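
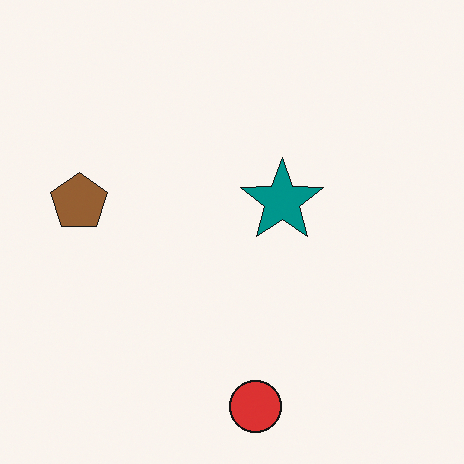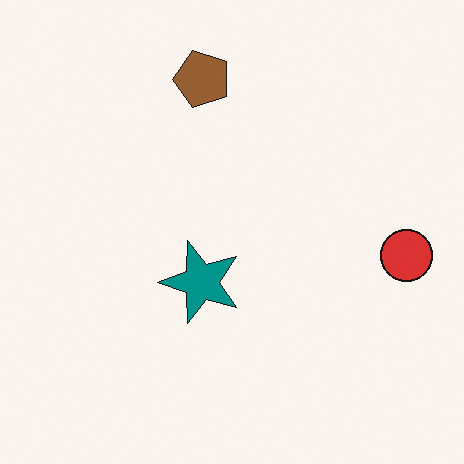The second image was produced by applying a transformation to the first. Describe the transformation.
This is the original image transposed (reflected across the top-left ↔ bottom-right diagonal).

Shapes have swapped their row and column positions — what was in the top-right is now in the bottom-left — a diagonal reflection.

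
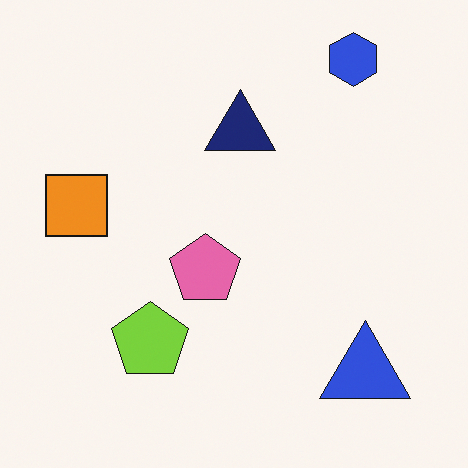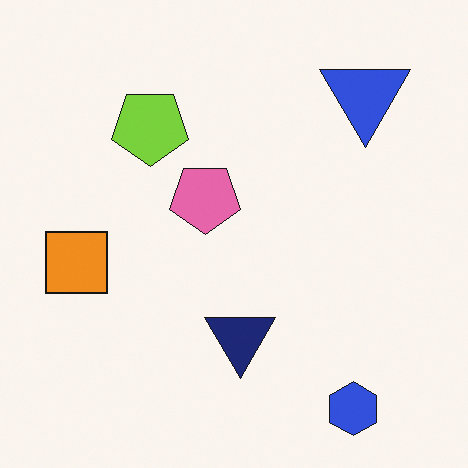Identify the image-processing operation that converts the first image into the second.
The image was flipped vertically (top ↔ bottom).

The blue hexagon is in the top-right of the first image and the bottom-right of the second — shapes on opposite sides of the horizontal midline have swapped in a mirror flip.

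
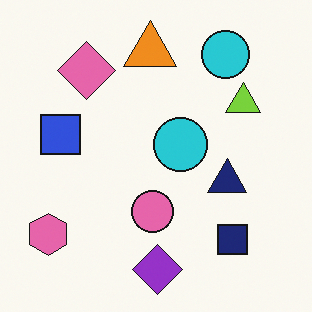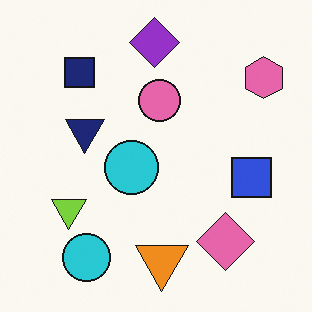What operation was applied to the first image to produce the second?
The transformation is: rotated 180°.

The pink hexagon sits in the bottom-left of the first image and the top-right of the second — consistent with a whole-image 180° rotation.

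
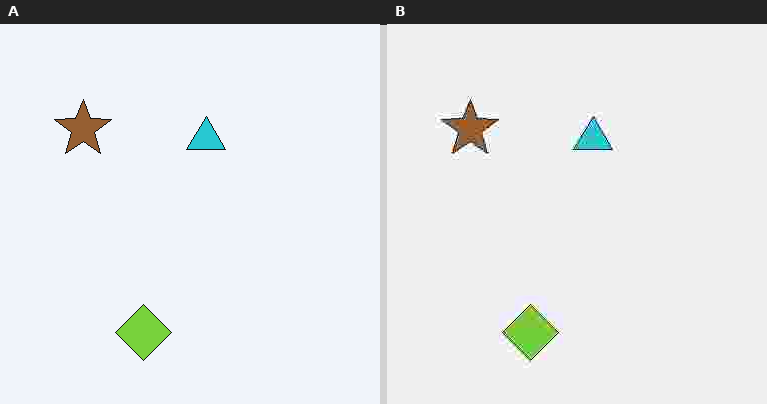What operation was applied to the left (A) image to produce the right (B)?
It was heavily JPEG-compressed with obvious blocking artifacts.

Blocky 8×8 compression artifacts appear around shape edges and the flat background shows ringing — characteristic JPEG degradation.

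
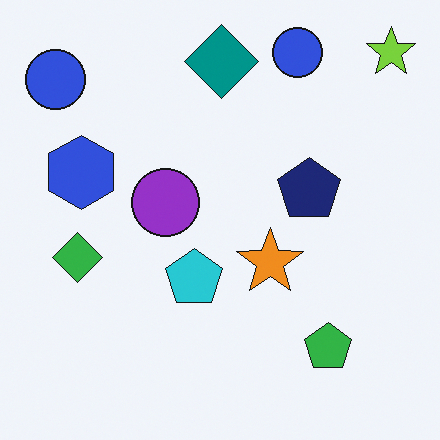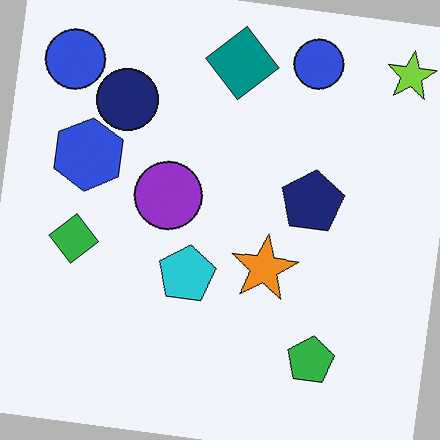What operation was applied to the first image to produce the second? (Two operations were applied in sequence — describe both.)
This is the original image rotated clockwise by a slight angle, then overlaid with an additional navy circle.

Every shape is tilted by the same angle and the image corners show triangular fill wedges — a whole-image rotation by a non-right angle. A navy circle appears in the second image that is absent from the first.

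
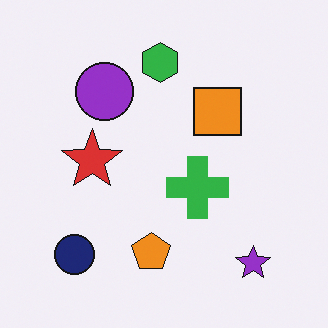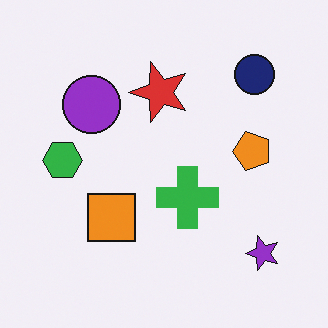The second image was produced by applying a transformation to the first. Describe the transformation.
It was transposed (reflected across the top-left ↔ bottom-right diagonal).

Shapes have swapped their row and column positions — what was in the top-right is now in the bottom-left — a diagonal reflection.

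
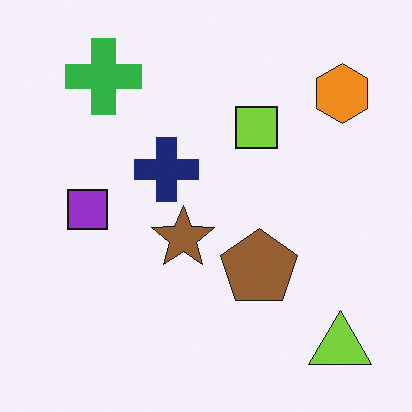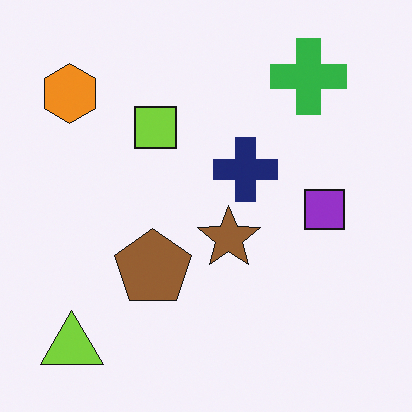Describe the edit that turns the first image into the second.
This is the original image flipped horizontally (left ↔ right).

The orange hexagon is in the top-right of the first image and the top-left of the second — shapes on opposite sides of the vertical midline have swapped in a mirror flip.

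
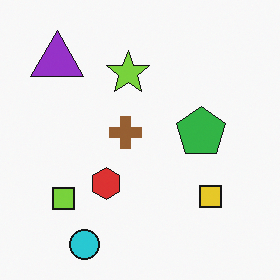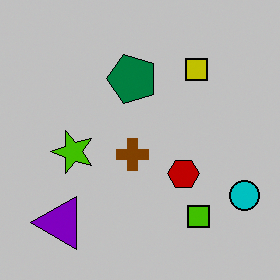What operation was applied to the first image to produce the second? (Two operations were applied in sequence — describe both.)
The transformation is: heavily posterized to just a handful of flat colors, then rotated 90° counter-clockwise.

Each flat color has snapped to a coarser quantized level — most visibly, the near-white background has dropped to a flat grey. The cyan circle sits in the bottom-left of the first image and the bottom-right of the second — consistent with a whole-image 90° counter-clockwise rotation.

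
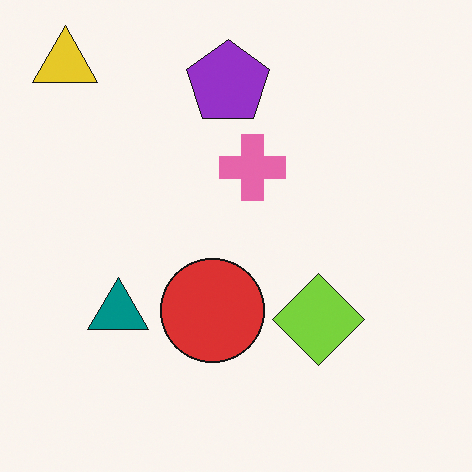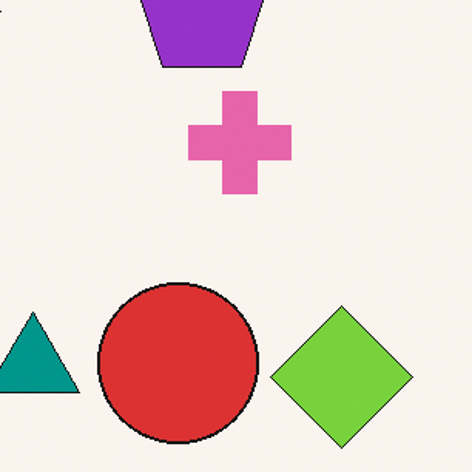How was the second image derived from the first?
Cropped slightly and scaled back up.

The visible shapes are larger and the field of view is narrower; shapes near the original edges may be partly or wholly outside the frame — a crop-and-rescale.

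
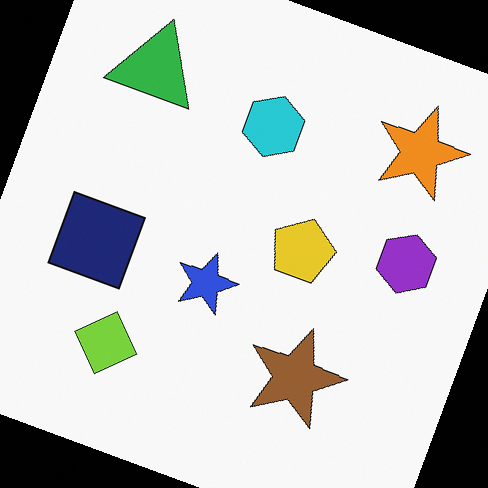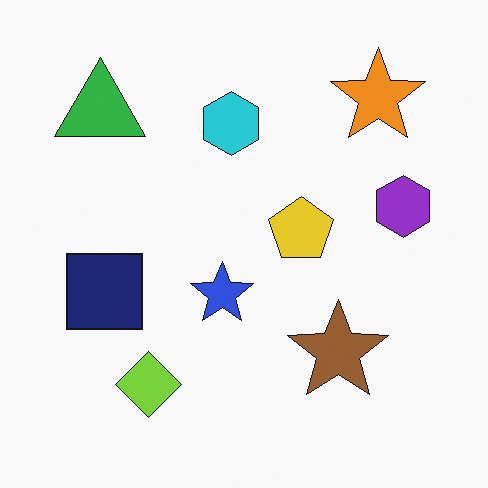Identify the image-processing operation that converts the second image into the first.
The transformation is: rotated clockwise by a clearly visible amount.

Every shape is tilted by the same angle and the image corners show triangular fill wedges — a whole-image rotation by a non-right angle.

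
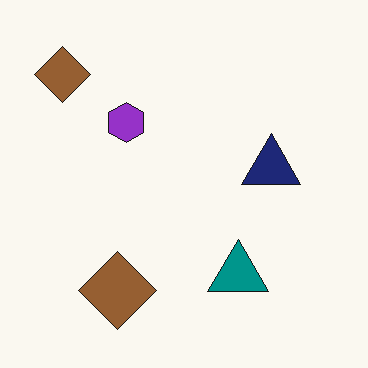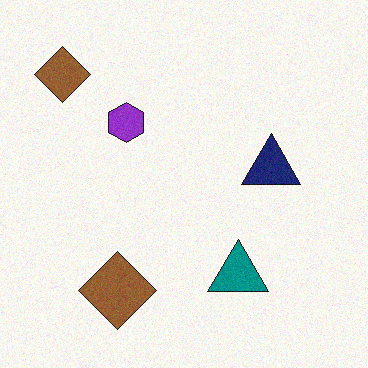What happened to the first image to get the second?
The image was degraded with a light layer of grain.

Random speckle covers the whole image, including the flat background.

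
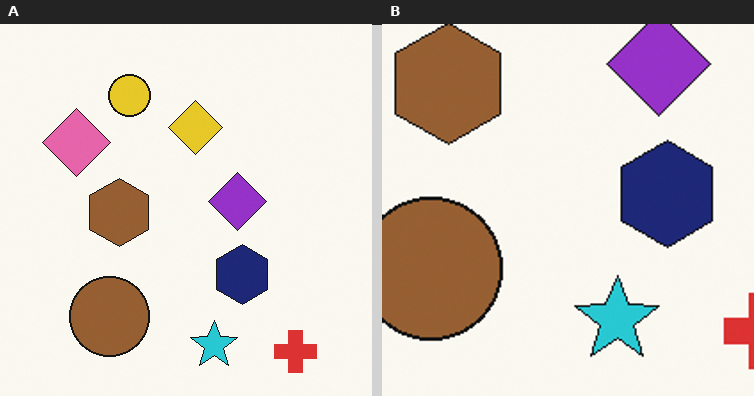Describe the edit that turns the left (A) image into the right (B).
The image was cropped tightly and scaled back up.

The visible shapes are larger and the field of view is narrower; shapes near the original edges may be partly or wholly outside the frame — a crop-and-rescale.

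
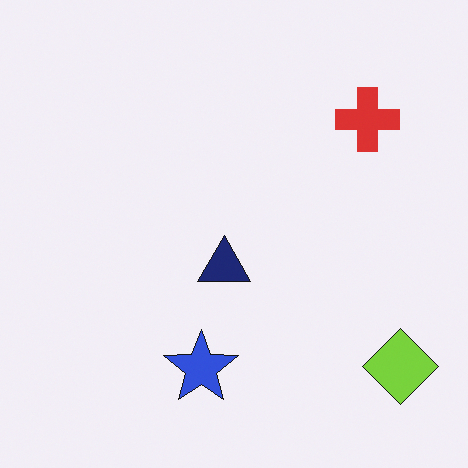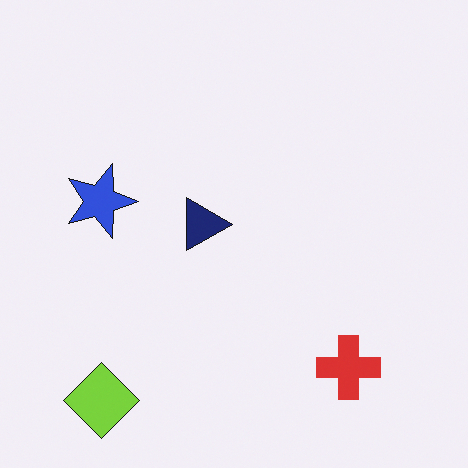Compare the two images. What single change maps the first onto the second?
It was rotated 90° clockwise.

The lime diamond sits in the bottom-right of the first image and the bottom-left of the second — consistent with a whole-image 90° clockwise rotation.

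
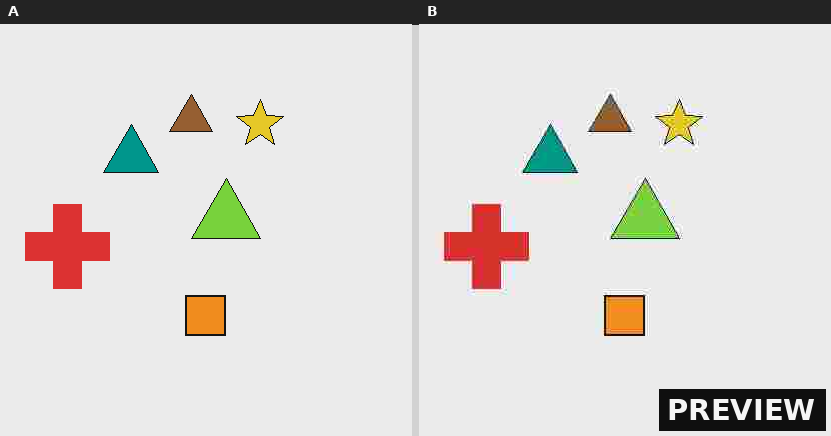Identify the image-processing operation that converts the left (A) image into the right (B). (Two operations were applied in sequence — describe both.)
The transformation is: heavily JPEG-compressed with obvious blocking artifacts, then watermarked with the text "PREVIEW" in the lower-right corner.

Blocky 8×8 compression artifacts appear around shape edges and the flat background shows ringing — characteristic JPEG degradation. A dark label reading "PREVIEW" appears in the lower-right corner.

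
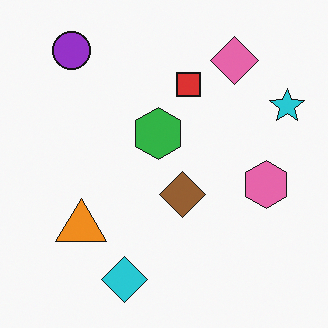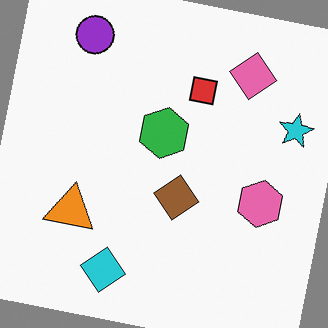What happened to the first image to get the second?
The image was rotated clockwise by a small amount.

Every shape is tilted by the same angle and the image corners show triangular fill wedges — a whole-image rotation by a non-right angle.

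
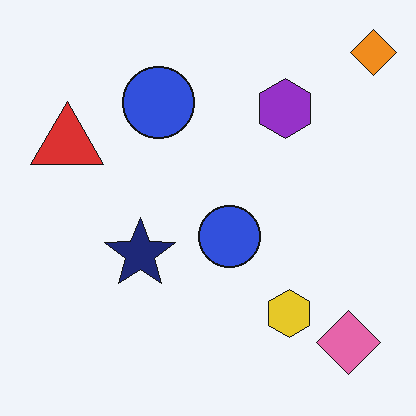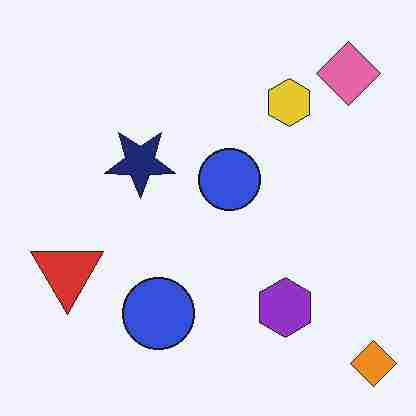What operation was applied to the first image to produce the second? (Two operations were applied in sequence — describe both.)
The transformation is: flipped vertically (top ↔ bottom), then heavily JPEG-compressed with obvious blocking artifacts.

The orange diamond is in the top-right of the first image and the bottom-right of the second — shapes on opposite sides of the horizontal midline have swapped in a mirror flip. Blocky 8×8 compression artifacts appear around shape edges and the flat background shows ringing — characteristic JPEG degradation.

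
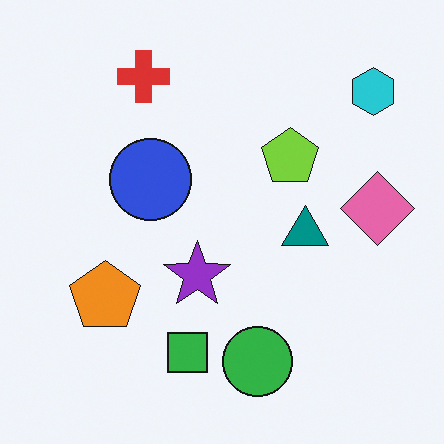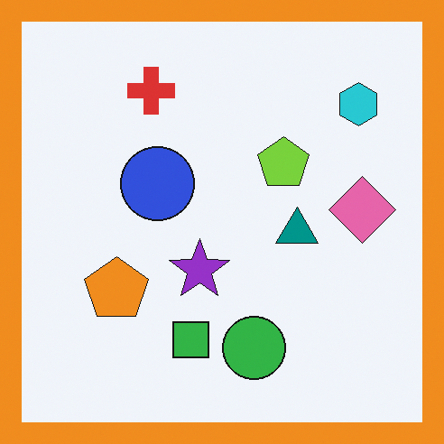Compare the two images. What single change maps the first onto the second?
This is the original image framed with a orange border.

A solid orange frame runs around the edge of the second image, with the content slightly shrunk inside it.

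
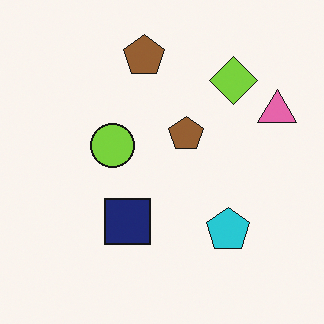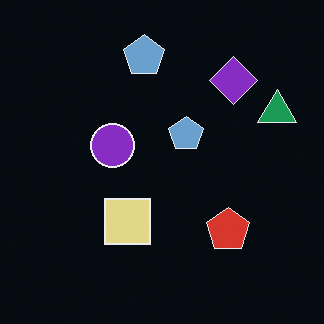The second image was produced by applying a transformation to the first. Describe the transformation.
The second image is the first color-inverted (negative).

The light background has become dark and every shape's color is its complement — a photographic negative.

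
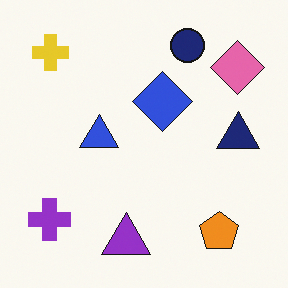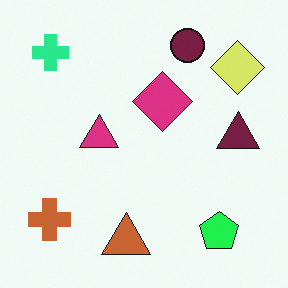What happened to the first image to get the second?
The second image is the first hue-shifted noticeably.

Every shape's color has rotated by the same amount around the hue wheel — a uniform hue shift.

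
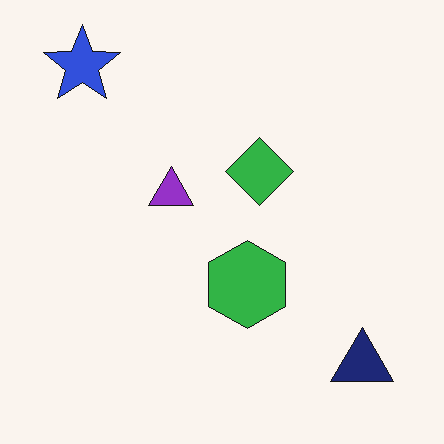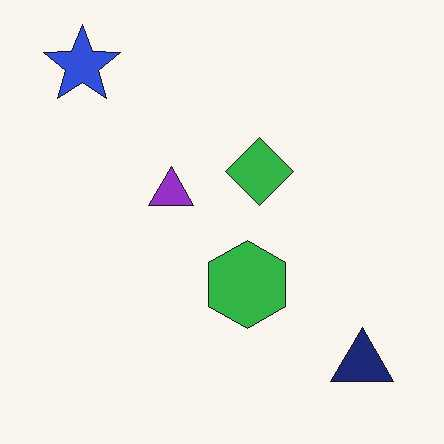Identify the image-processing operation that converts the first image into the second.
The image was JPEG-compressed with visible artifacts.

Blocky 8×8 compression artifacts appear around shape edges and the flat background shows ringing — characteristic JPEG degradation.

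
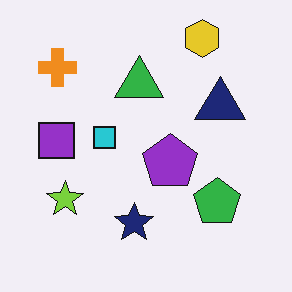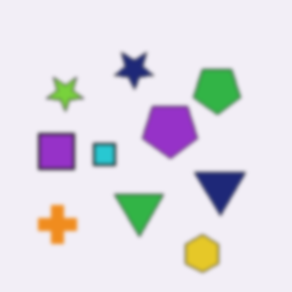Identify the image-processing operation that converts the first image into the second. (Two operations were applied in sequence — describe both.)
The second image is the first given a subtle gaussian blur, then flipped vertically (top ↔ bottom).

Shape edges and outlines are uniformly softened across the whole image. The yellow hexagon is in the top-right of the first image and the bottom-right of the second — shapes on opposite sides of the horizontal midline have swapped in a mirror flip.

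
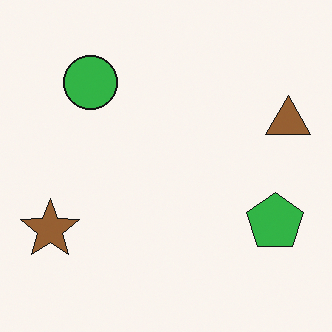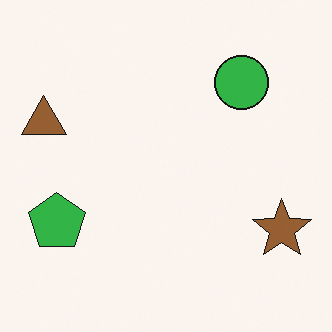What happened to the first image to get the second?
The image was flipped horizontally (left ↔ right).

The brown triangle is in the right of the first image and the left of the second — shapes on opposite sides of the vertical midline have swapped in a mirror flip.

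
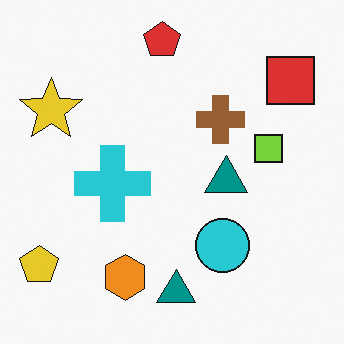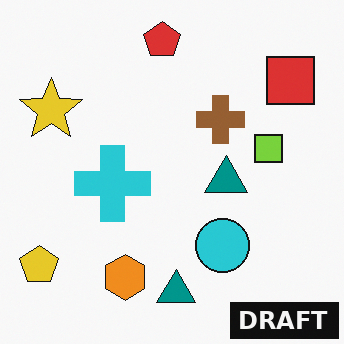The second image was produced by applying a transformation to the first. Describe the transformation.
The image was watermarked with the text "DRAFT" in the lower-right corner.

A dark label reading "DRAFT" appears in the lower-right corner.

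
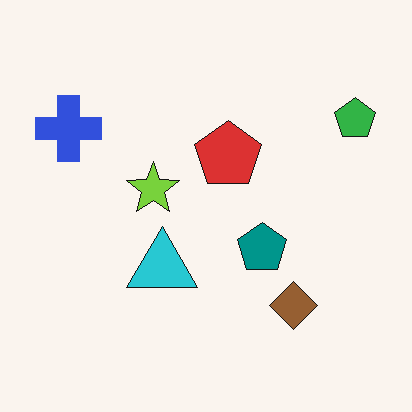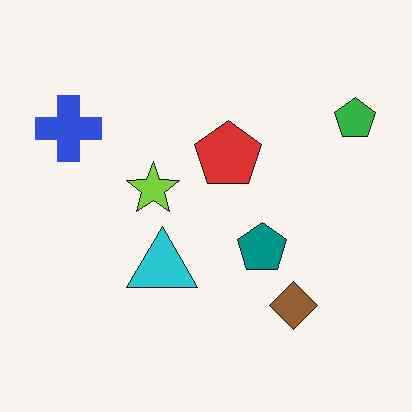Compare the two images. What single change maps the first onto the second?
Given moderate JPEG compression.

Blocky 8×8 compression artifacts appear around shape edges and the flat background shows ringing — characteristic JPEG degradation.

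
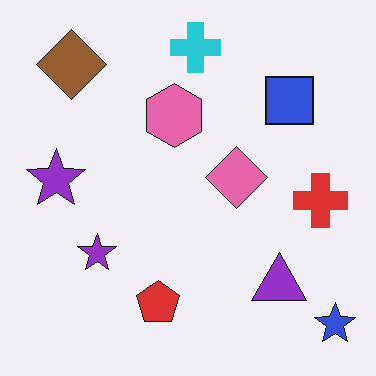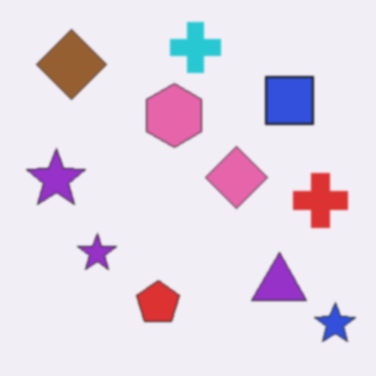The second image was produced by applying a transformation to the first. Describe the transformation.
The image was lightly blurred.

Shape edges and outlines are uniformly softened across the whole image.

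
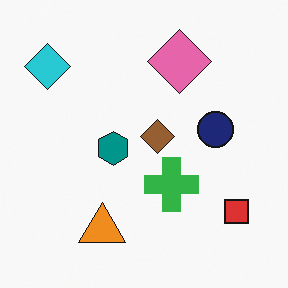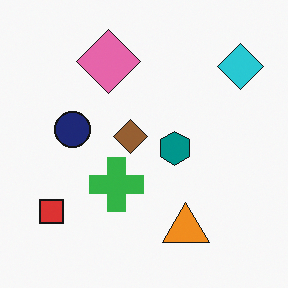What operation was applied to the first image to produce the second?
It was flipped horizontally (left ↔ right).

The cyan diamond is in the top-left of the first image and the top-right of the second — shapes on opposite sides of the vertical midline have swapped in a mirror flip.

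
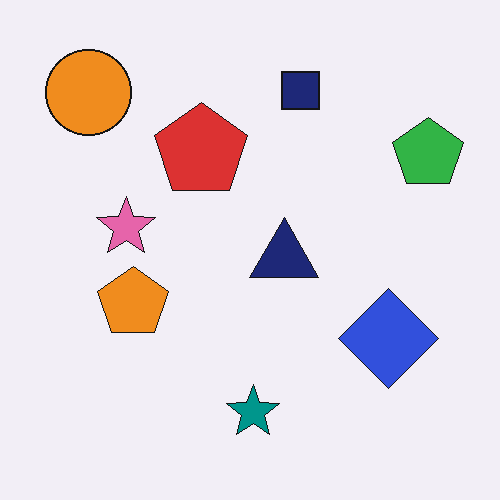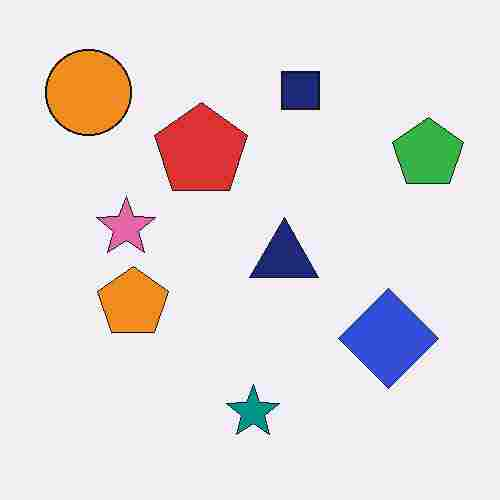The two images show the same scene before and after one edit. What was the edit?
The transformation is: degraded with heavy JPEG compression.

Blocky 8×8 compression artifacts appear around shape edges and the flat background shows ringing — characteristic JPEG degradation.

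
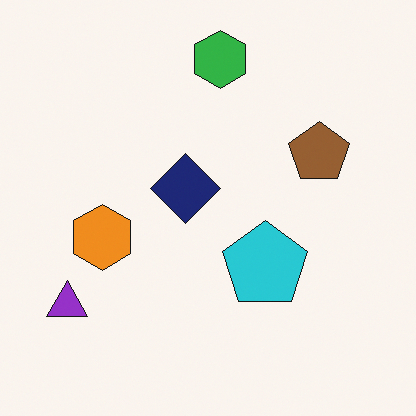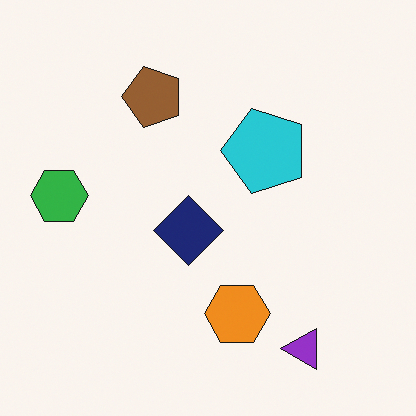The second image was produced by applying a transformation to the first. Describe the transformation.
The transformation is: rotated 90° counter-clockwise.

The purple triangle sits in the bottom-left of the first image and the bottom-right of the second — consistent with a whole-image 90° counter-clockwise rotation.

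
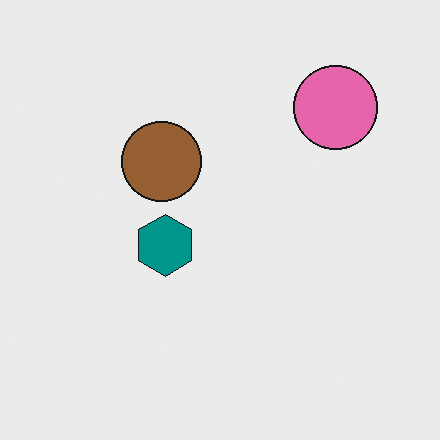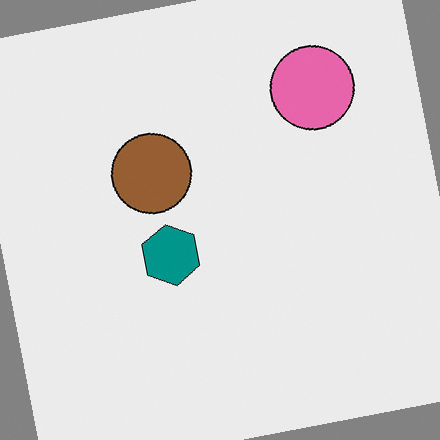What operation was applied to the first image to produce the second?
Rotated counter-clockwise by a slight angle.

Every shape is tilted by the same angle and the image corners show triangular fill wedges — a whole-image rotation by a non-right angle.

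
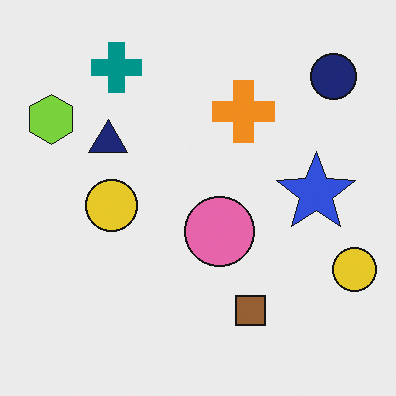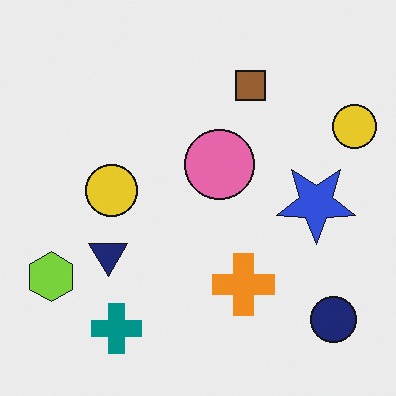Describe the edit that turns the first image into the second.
The second image is the first flipped vertically (top ↔ bottom).

The teal cross is in the top-left of the first image and the bottom-left of the second — shapes on opposite sides of the horizontal midline have swapped in a mirror flip.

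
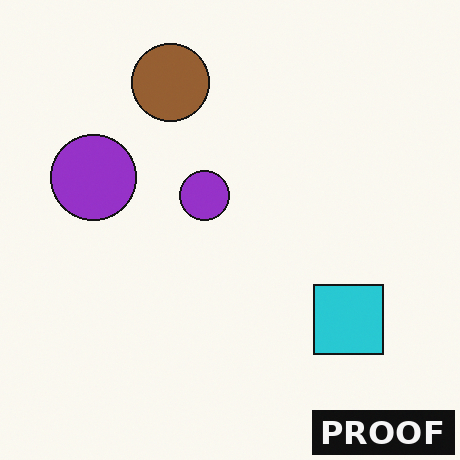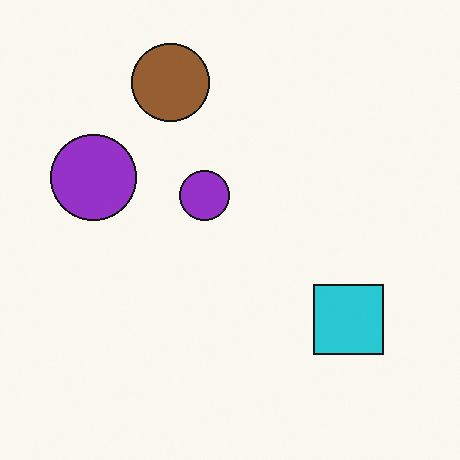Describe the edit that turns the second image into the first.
The transformation is: watermarked with the text "PROOF" in the lower-right corner.

A dark label reading "PROOF" appears in the lower-right corner.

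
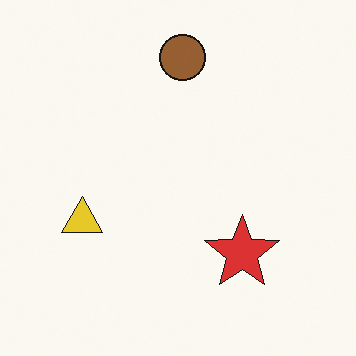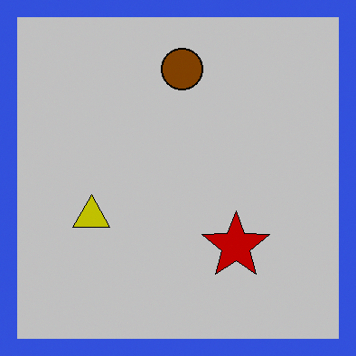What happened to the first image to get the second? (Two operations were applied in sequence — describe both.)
Heavily posterized to just a handful of flat colors, then framed with a blue border.

Each flat color has snapped to a coarser quantized level — most visibly, the near-white background has dropped to a flat grey. A solid blue frame runs around the edge of the second image, with the content slightly shrunk inside it.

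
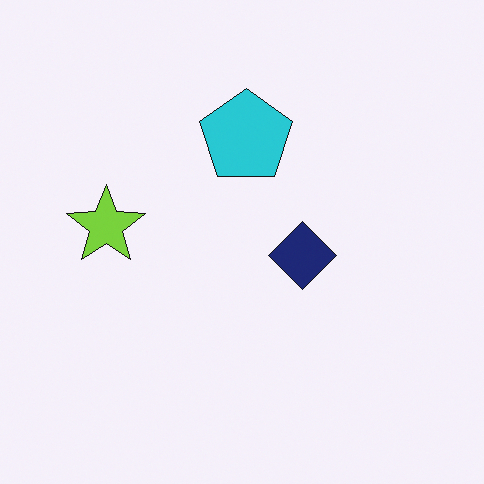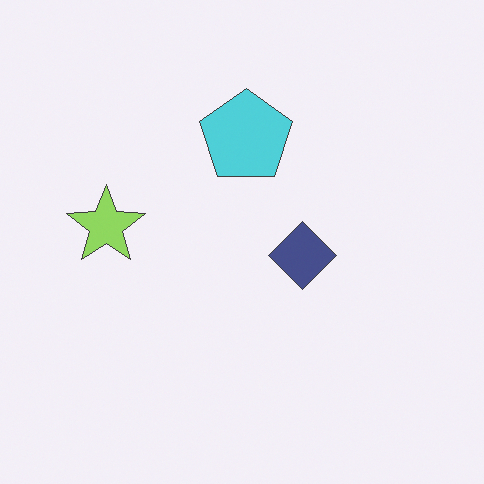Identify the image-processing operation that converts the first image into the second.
The second image is the first given slightly reduced contrast.

Tones are pushed toward mid-grey across the whole image — a global contrast change.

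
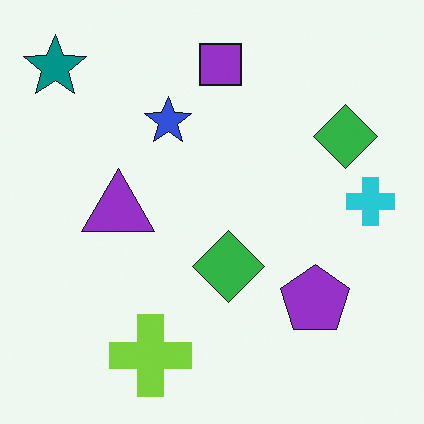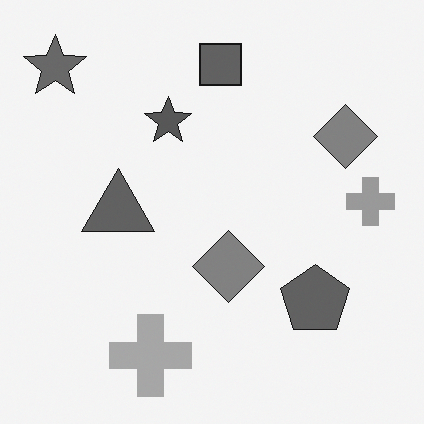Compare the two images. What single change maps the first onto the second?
It was converted to grayscale.

All color is removed — every shape is now a shade of grey.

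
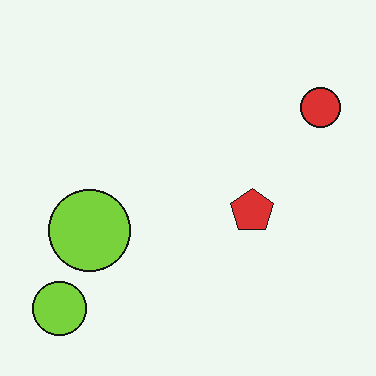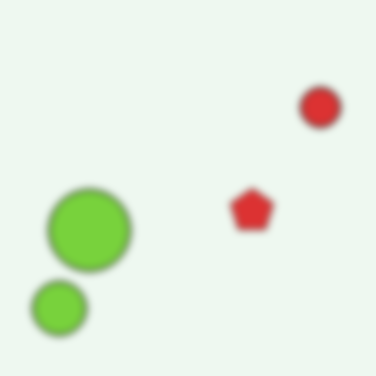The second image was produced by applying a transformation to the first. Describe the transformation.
The image was moderately blurred.

Shape edges and outlines are uniformly softened across the whole image.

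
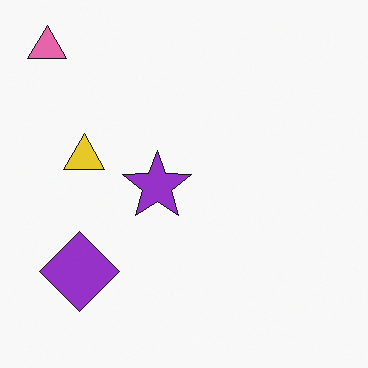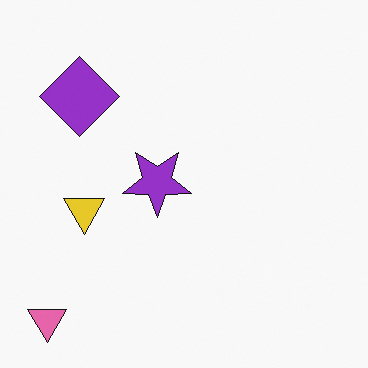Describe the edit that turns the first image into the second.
It was flipped vertically (top ↔ bottom).

The pink triangle is in the top-left of the first image and the bottom-left of the second — shapes on opposite sides of the horizontal midline have swapped in a mirror flip.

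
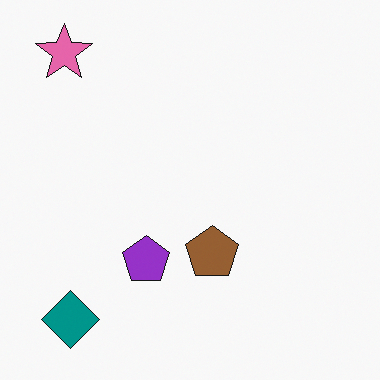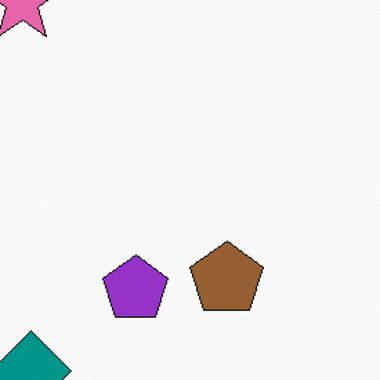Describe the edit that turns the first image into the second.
Cropped slightly and scaled back up.

The visible shapes are larger and the field of view is narrower; shapes near the original edges may be partly or wholly outside the frame — a crop-and-rescale.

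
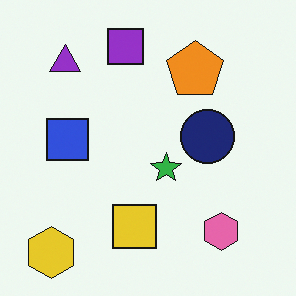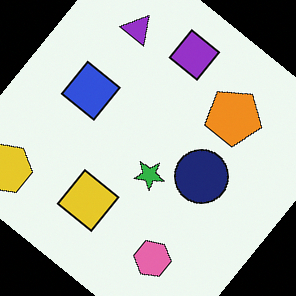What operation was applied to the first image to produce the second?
The transformation is: rotated clockwise by a large amount — several tens of degrees.

Every shape is tilted by the same angle and the image corners show triangular fill wedges — a whole-image rotation by a non-right angle.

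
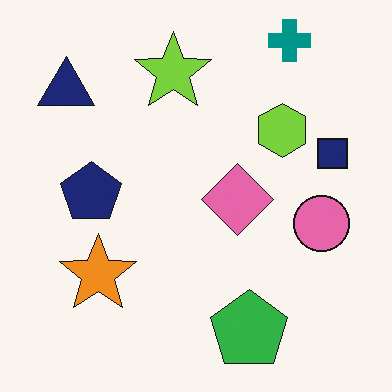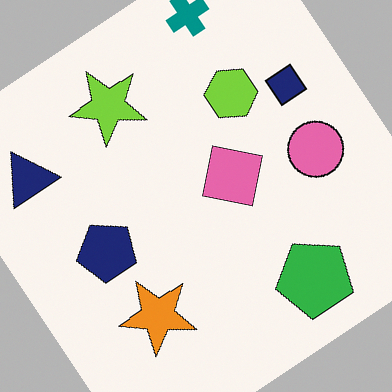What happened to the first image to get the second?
The image was rotated counter-clockwise by a large amount — several tens of degrees.

Every shape is tilted by the same angle and the image corners show triangular fill wedges — a whole-image rotation by a non-right angle.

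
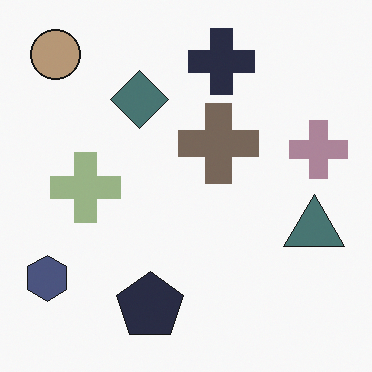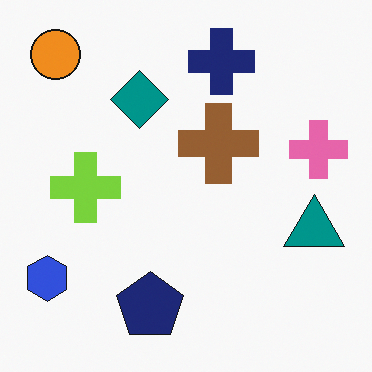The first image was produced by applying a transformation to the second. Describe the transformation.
The first image is the second made much more muted (saturation change).

All colors are more muted and greyish — a global saturation change.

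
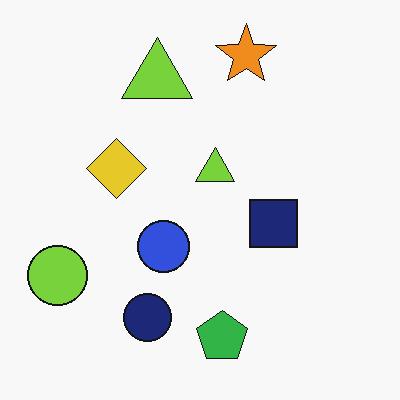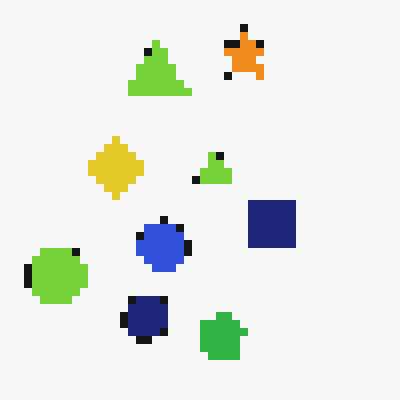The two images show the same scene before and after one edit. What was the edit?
The transformation is: pixelated into visible square blocks.

Shapes are reduced to large square blocks; fine edges and outlines are lost — a downscale-then-upscale (mosaic) effect.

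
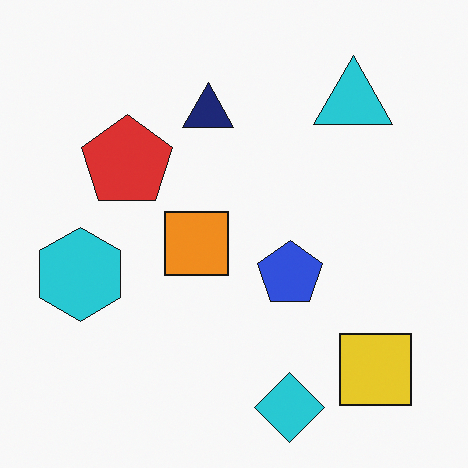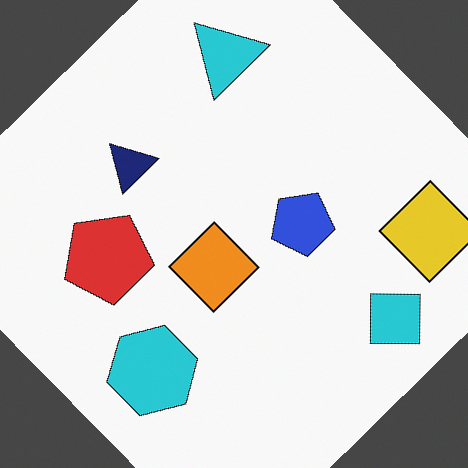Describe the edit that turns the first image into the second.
The image was rotated counter-clockwise by a large amount — several tens of degrees.

Every shape is tilted by the same angle and the image corners show triangular fill wedges — a whole-image rotation by a non-right angle.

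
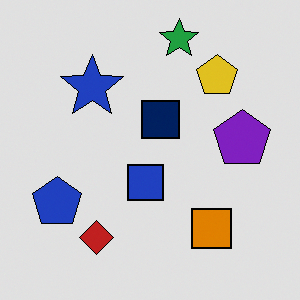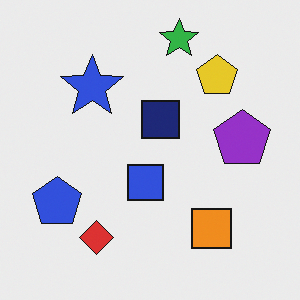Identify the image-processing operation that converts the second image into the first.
The image was posterized to a reduced palette.

Each flat color has snapped to a coarser quantized level — most visibly, the near-white background has dropped to a flat grey.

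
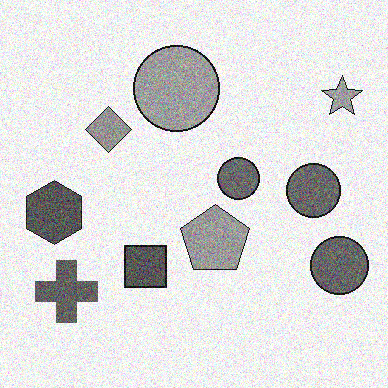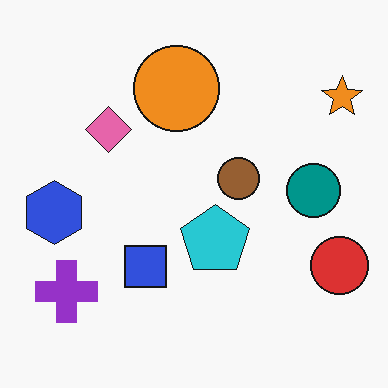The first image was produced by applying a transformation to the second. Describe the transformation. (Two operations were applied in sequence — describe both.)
Converted to grayscale, then degraded with visible gaussian noise.

All color is removed — every shape is now a shade of grey. Random speckle covers the whole image, including the flat background.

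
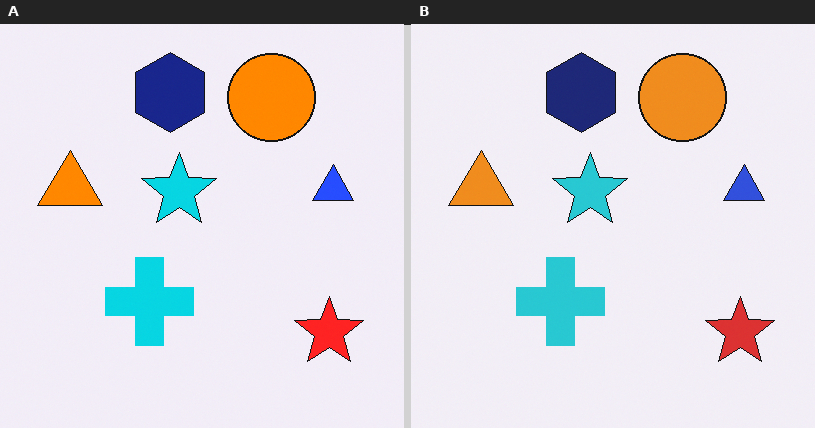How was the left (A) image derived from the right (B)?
The left (A) image is the right (B) slightly oversaturated.

All colors are more vivid — a global saturation change.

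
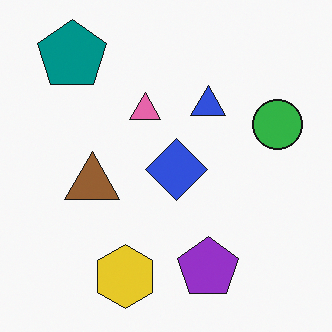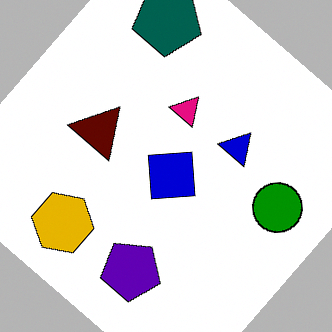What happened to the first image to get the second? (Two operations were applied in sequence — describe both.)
The second image is the first boosted in contrast, then rotated clockwise by a large amount — several tens of degrees.

Tones are pushed away from mid-grey across the whole image — a global contrast change. Every shape is tilted by the same angle and the image corners show triangular fill wedges — a whole-image rotation by a non-right angle.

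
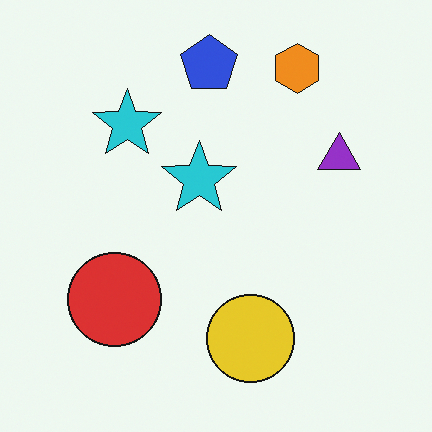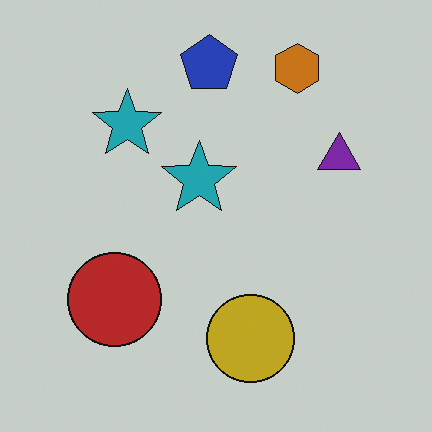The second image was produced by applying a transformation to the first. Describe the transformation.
This is the original image slightly darkened.

Every pixel — background and shapes alike — is uniformly darkened.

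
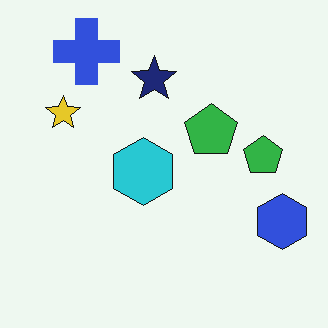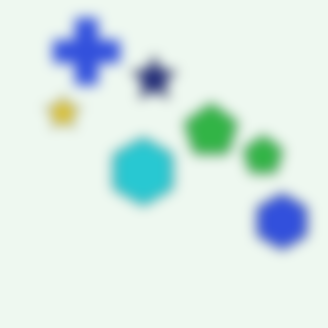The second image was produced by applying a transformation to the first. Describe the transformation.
It was strongly gaussian-blurred.

Shape edges and outlines are uniformly softened across the whole image.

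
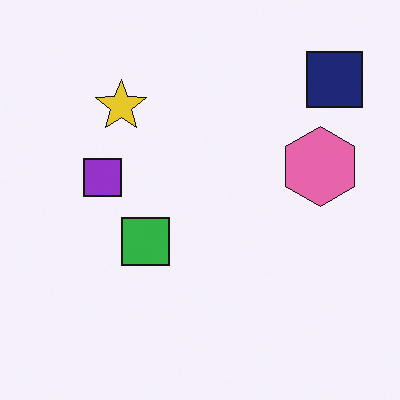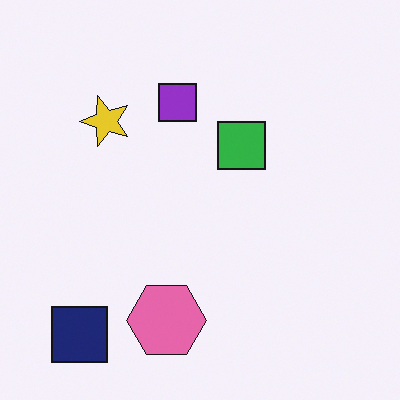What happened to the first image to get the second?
Transposed (reflected across the top-left ↔ bottom-right diagonal).

Shapes have swapped their row and column positions — what was in the top-right is now in the bottom-left — a diagonal reflection.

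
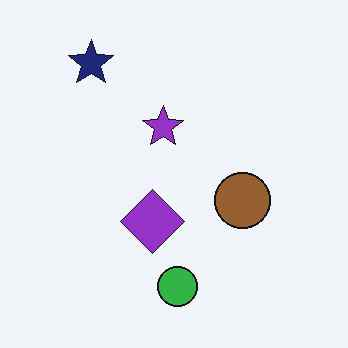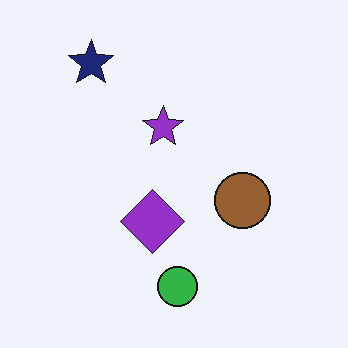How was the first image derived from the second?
It was JPEG-compressed with visible artifacts.

Blocky 8×8 compression artifacts appear around shape edges and the flat background shows ringing — characteristic JPEG degradation.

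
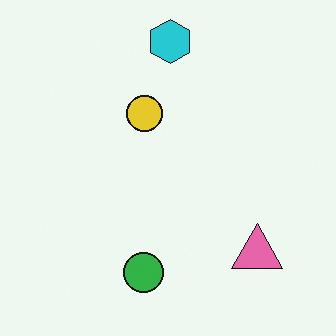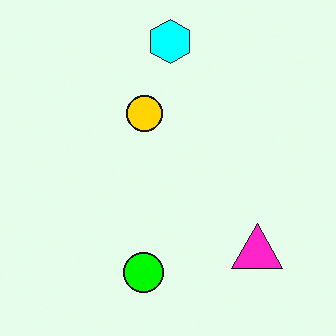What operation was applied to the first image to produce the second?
Made much more vivid (saturation change).

All colors are more vivid — a global saturation change.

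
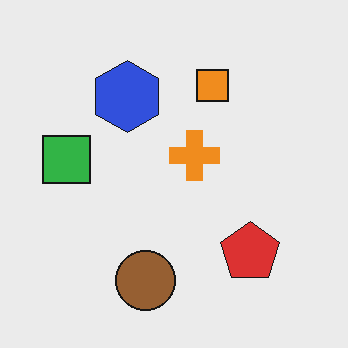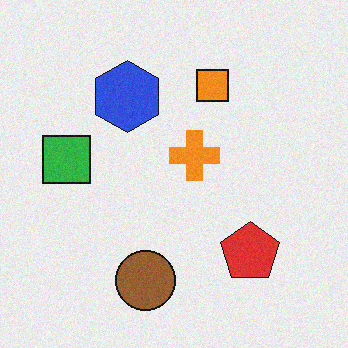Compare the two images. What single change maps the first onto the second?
It was degraded with a light layer of grain.

Random speckle covers the whole image, including the flat background.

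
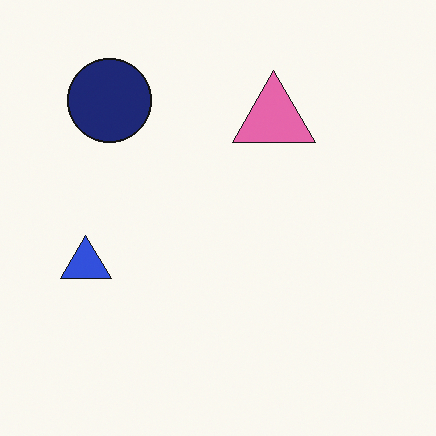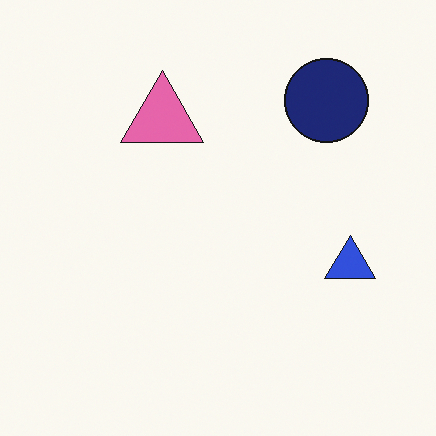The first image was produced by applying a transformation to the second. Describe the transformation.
Flipped horizontally (left ↔ right).

The blue triangle is in the right of the second image and the left of the first — shapes on opposite sides of the vertical midline have swapped in a mirror flip.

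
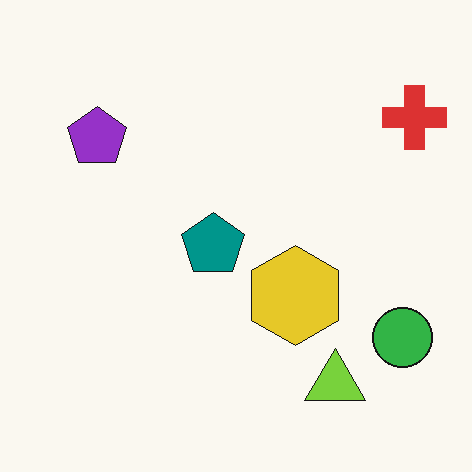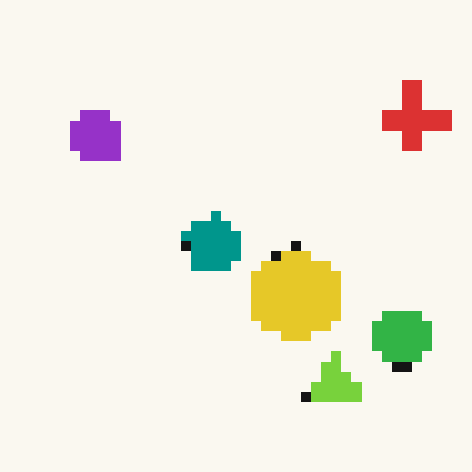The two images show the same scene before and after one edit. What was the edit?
It was heavily pixelated into large blocks.

Shapes are reduced to large square blocks; fine edges and outlines are lost — a downscale-then-upscale (mosaic) effect.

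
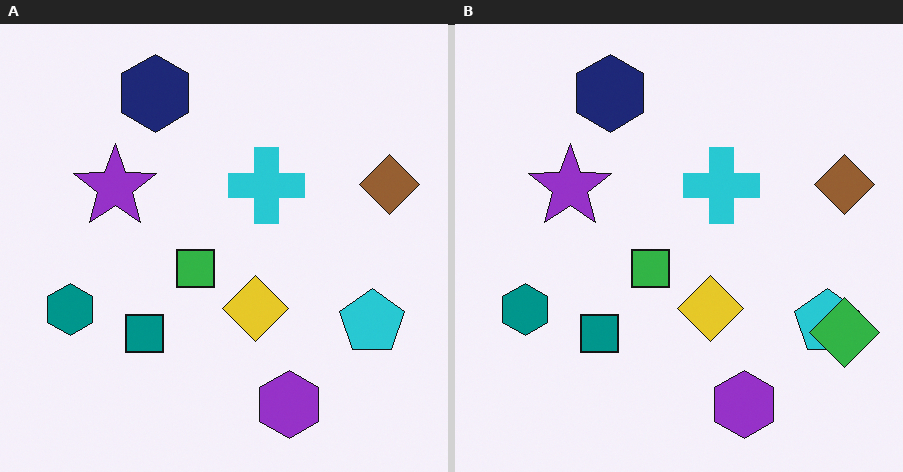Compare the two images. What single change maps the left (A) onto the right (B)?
This is the original image overlaid with an additional green diamond.

A green diamond appears in the right (B) image that is absent from the left (A).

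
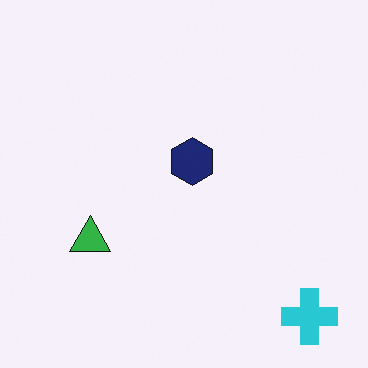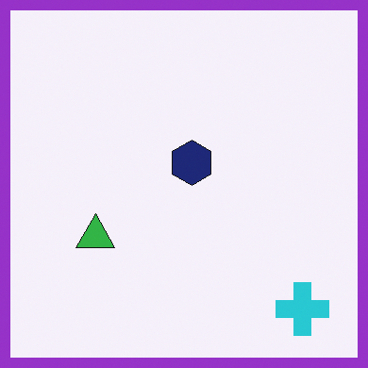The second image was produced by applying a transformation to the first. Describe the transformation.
The transformation is: framed with a purple border.

A solid purple frame runs around the edge of the second image, with the content slightly shrunk inside it.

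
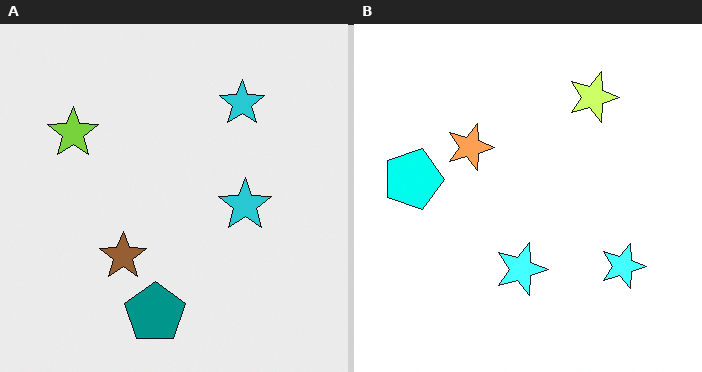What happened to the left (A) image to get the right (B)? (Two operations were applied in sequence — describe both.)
Rotated 90° clockwise, then brightened a lot.

The lime star sits in the top-left of the left (A) image and the top-right of the right (B) — consistent with a whole-image 90° clockwise rotation. Every pixel — background and shapes alike — is uniformly brightened.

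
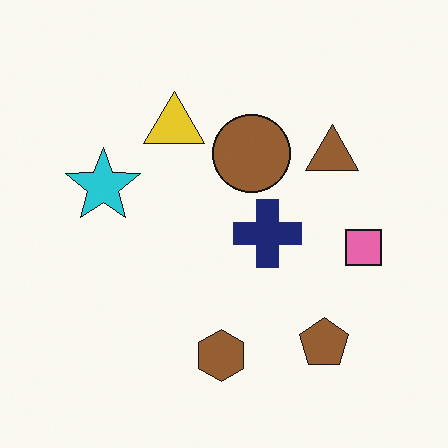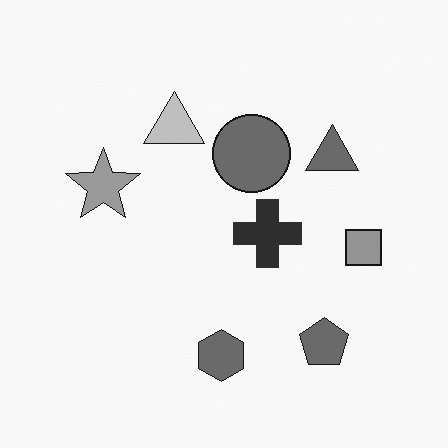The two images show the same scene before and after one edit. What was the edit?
The image was converted to grayscale.

All color is removed — every shape is now a shade of grey.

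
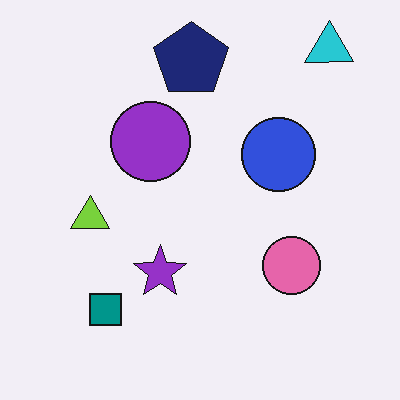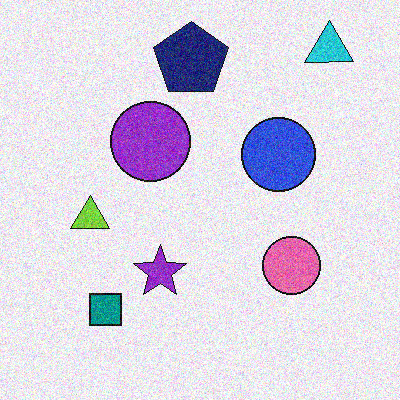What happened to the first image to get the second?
This is the original image degraded with visible gaussian noise.

Random speckle covers the whole image, including the flat background.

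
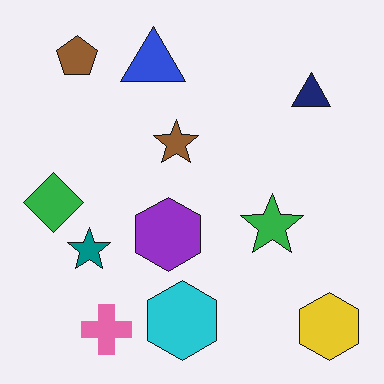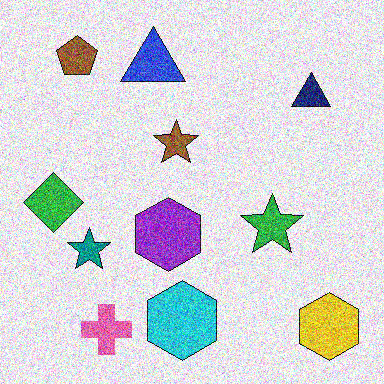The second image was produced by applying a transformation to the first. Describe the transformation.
The image was degraded with strong gaussian noise.

Random speckle covers the whole image, including the flat background.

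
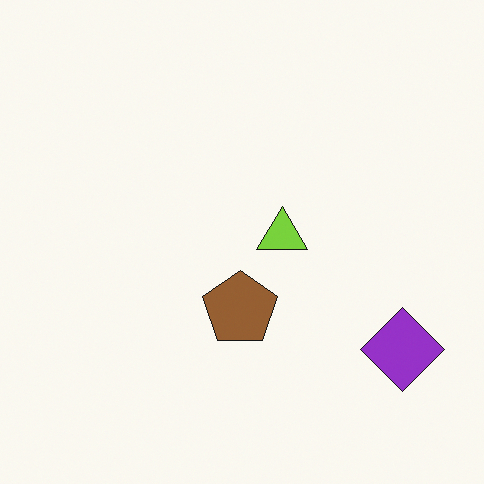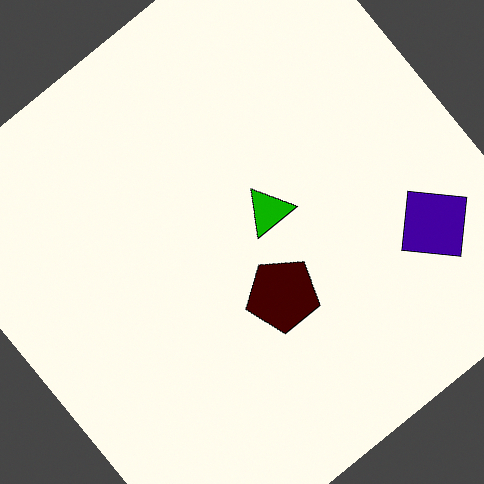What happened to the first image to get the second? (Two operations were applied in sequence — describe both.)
The transformation is: boosted in contrast, then rotated counter-clockwise by a large amount — several tens of degrees.

Tones are pushed away from mid-grey across the whole image — a global contrast change. Every shape is tilted by the same angle and the image corners show triangular fill wedges — a whole-image rotation by a non-right angle.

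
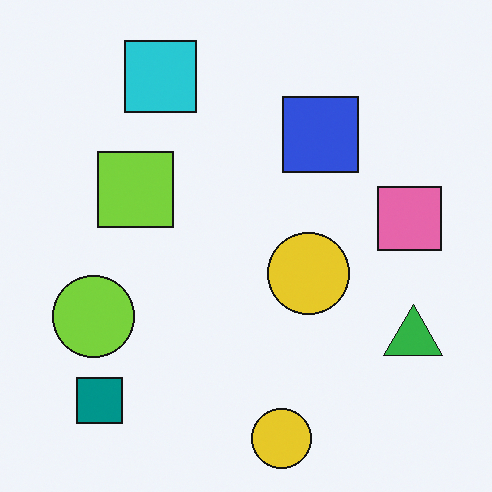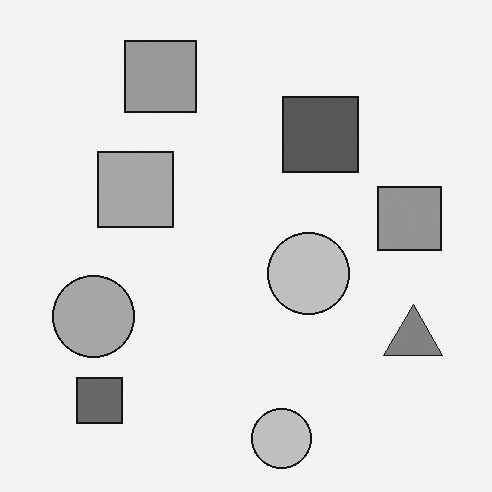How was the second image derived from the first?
The image was converted to grayscale.

All color is removed — every shape is now a shade of grey.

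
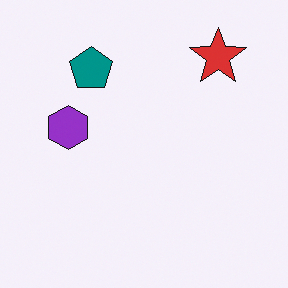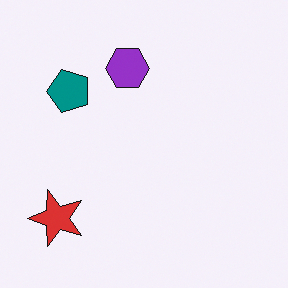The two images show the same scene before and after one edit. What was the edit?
The image was transposed (reflected across the top-left ↔ bottom-right diagonal).

Shapes have swapped their row and column positions — what was in the top-right is now in the bottom-left — a diagonal reflection.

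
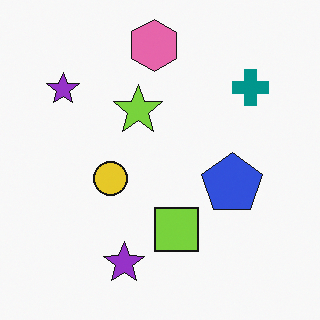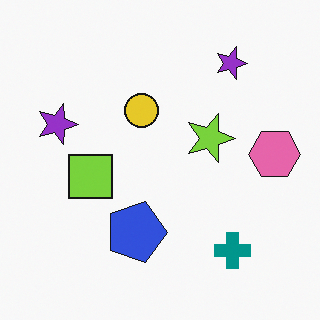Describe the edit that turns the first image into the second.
This is the original image rotated 90° clockwise.

The teal cross sits in the top-right of the first image and the bottom-right of the second — consistent with a whole-image 90° clockwise rotation.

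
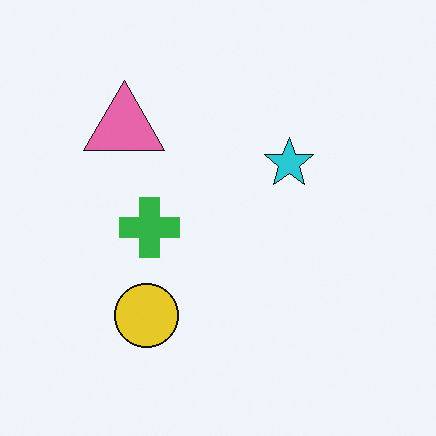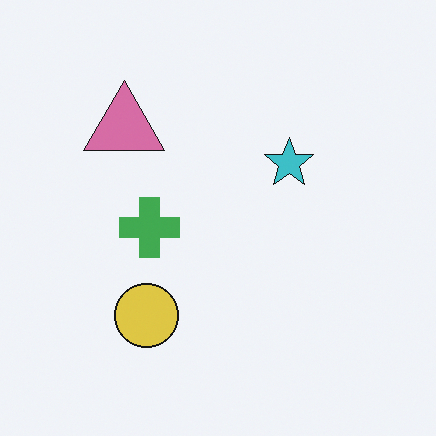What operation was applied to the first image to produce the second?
It was slightly desaturated.

All colors are more muted and greyish — a global saturation change.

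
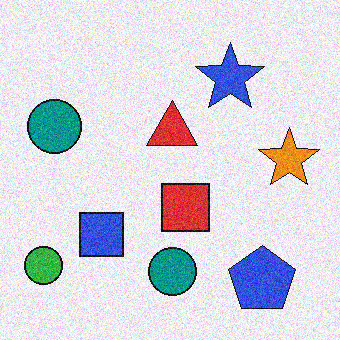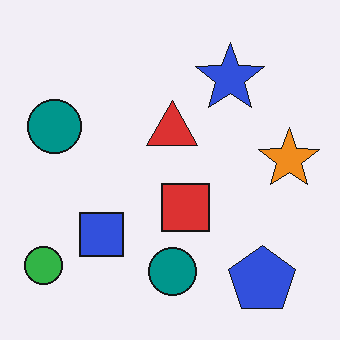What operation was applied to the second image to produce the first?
The first image is the second degraded with moderate additive noise.

Random speckle covers the whole image, including the flat background.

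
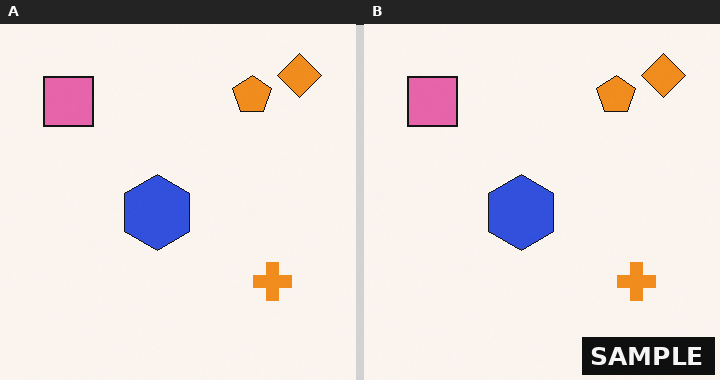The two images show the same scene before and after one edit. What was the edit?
The transformation is: watermarked with the text "SAMPLE" in the lower-right corner.

A dark label reading "SAMPLE" appears in the lower-right corner.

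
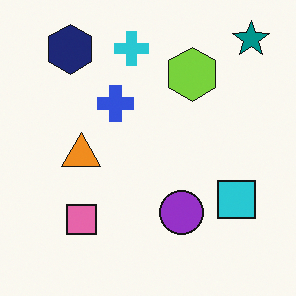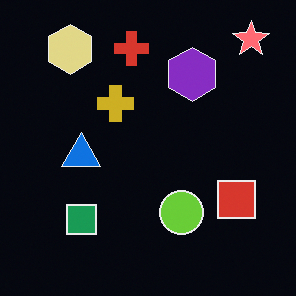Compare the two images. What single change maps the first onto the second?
The second image is the first color-inverted (negative).

The light background has become dark and every shape's color is its complement — a photographic negative.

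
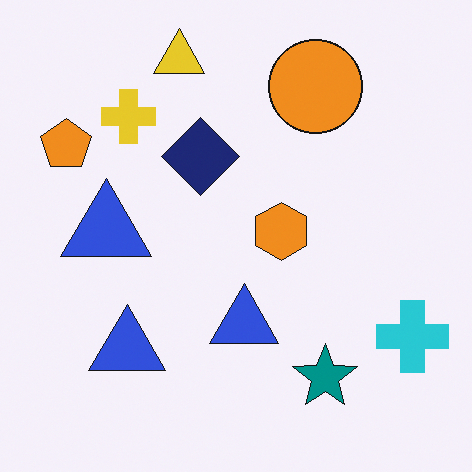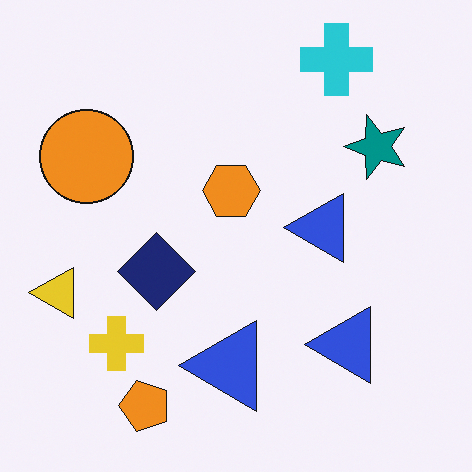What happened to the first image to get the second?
Rotated 90° counter-clockwise.

The cyan cross sits in the bottom-right of the first image and the top-right of the second — consistent with a whole-image 90° counter-clockwise rotation.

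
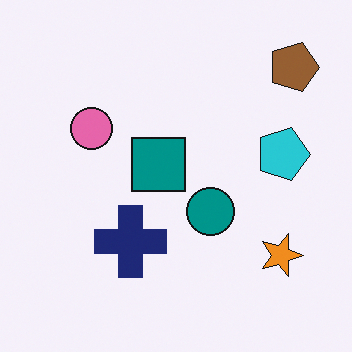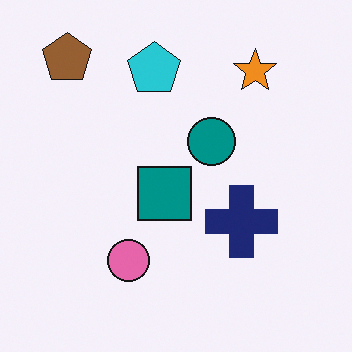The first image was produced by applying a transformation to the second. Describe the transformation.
It was rotated 90° clockwise.

The brown pentagon sits in the top-left of the second image and the top-right of the first — consistent with a whole-image 90° clockwise rotation.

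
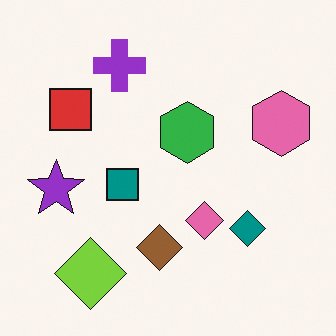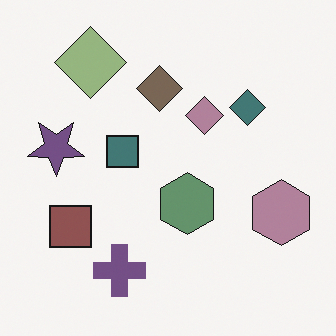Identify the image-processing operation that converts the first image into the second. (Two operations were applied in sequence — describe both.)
Flipped vertically (top ↔ bottom), then heavily desaturated.

The lime diamond is in the bottom-left of the first image and the top-left of the second — shapes on opposite sides of the horizontal midline have swapped in a mirror flip. All colors are more muted and greyish — a global saturation change.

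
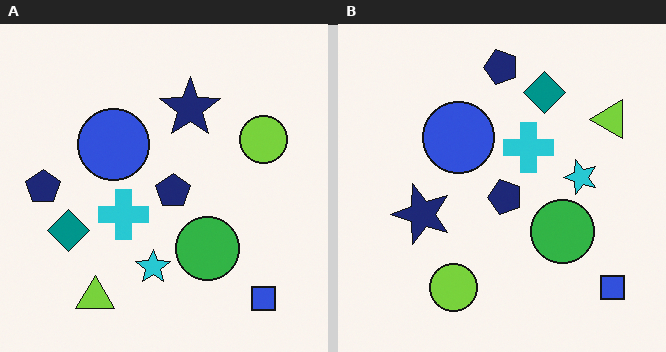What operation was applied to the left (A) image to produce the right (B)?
The image was transposed (reflected across the top-left ↔ bottom-right diagonal).

Shapes have swapped their row and column positions — what was in the top-right is now in the bottom-left — a diagonal reflection.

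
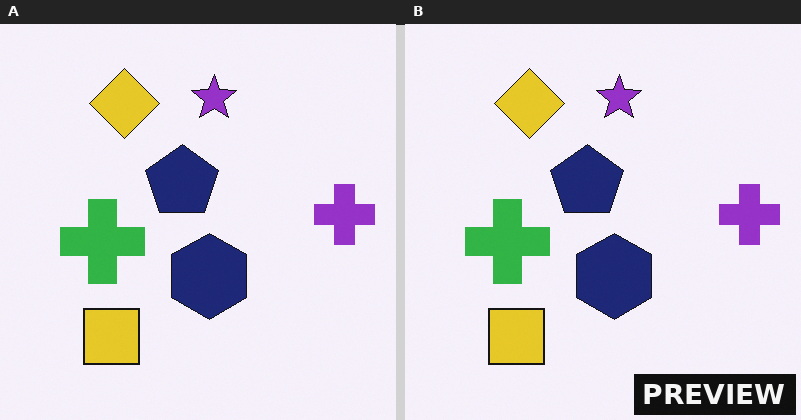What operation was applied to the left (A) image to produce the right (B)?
It was watermarked with the text "PREVIEW" in the lower-right corner.

A dark label reading "PREVIEW" appears in the lower-right corner.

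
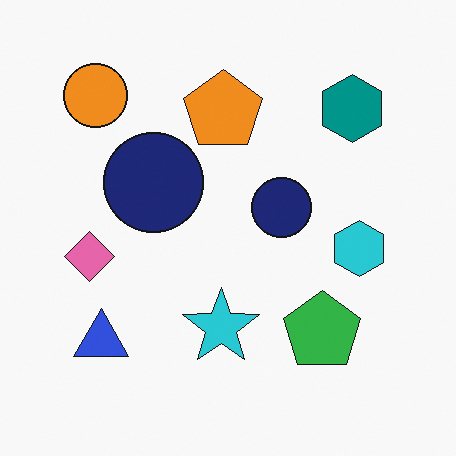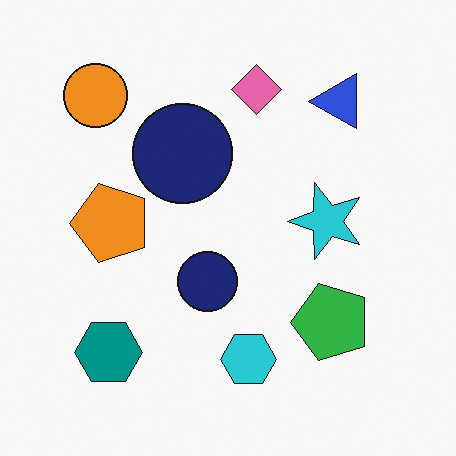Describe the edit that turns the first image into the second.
It was transposed (reflected across the top-left ↔ bottom-right diagonal).

Shapes have swapped their row and column positions — what was in the top-right is now in the bottom-left — a diagonal reflection.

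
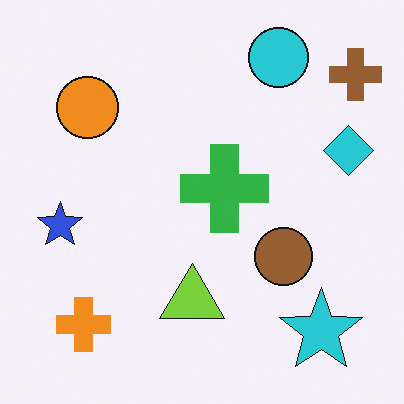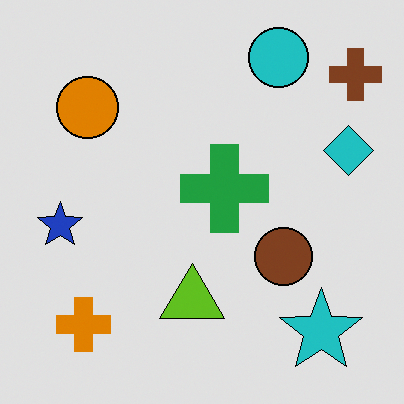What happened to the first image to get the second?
The transformation is: moderately posterized.

Each flat color has snapped to a coarser quantized level — most visibly, the near-white background has dropped to a flat grey.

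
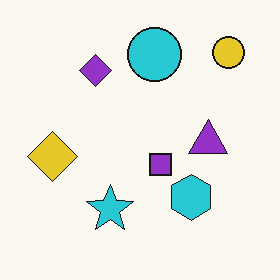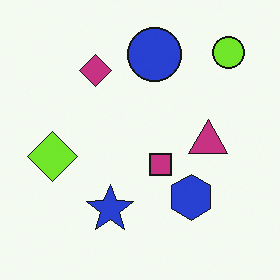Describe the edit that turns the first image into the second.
It was hue-shifted by a small amount.

Every shape's color has rotated by the same amount around the hue wheel — a uniform hue shift.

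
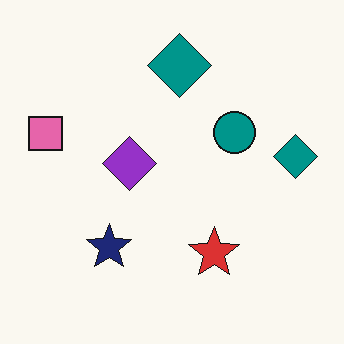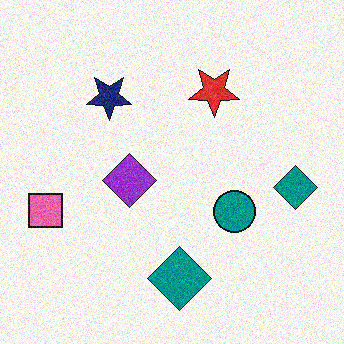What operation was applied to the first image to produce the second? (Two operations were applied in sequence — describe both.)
The image was flipped vertically (top ↔ bottom), then degraded with moderate additive noise.

The red star is in the bottom of the first image and the top of the second — shapes on opposite sides of the horizontal midline have swapped in a mirror flip. Random speckle covers the whole image, including the flat background.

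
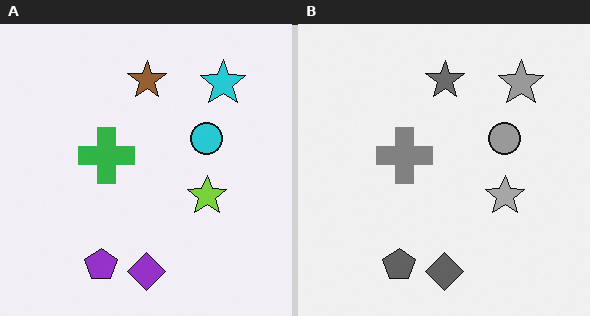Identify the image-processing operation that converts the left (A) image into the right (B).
The image was converted to grayscale.

All color is removed — every shape is now a shade of grey.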